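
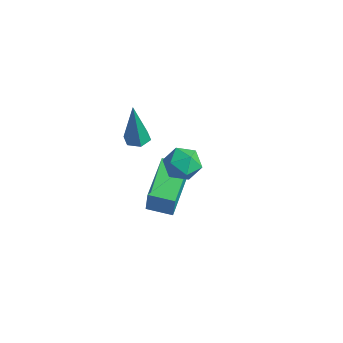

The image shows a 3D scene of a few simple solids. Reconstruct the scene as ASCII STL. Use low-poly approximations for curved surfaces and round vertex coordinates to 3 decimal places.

solid 
facet normal -0.631 0.584 0.511
outer loop
vertex 0.509 -3.622 2.261
vertex 0.776 -3.949 2.964
vertex 1.142 -3.283 2.655
endloop
endfacet
facet normal -0.423 0.901 -0.095
outer loop
vertex 0.509 -3.622 2.261
vertex 1.142 -3.283 2.655
vertex 1.161 -3.36 1.839
endloop
endfacet
facet normal -0.605 0.476 -0.638
outer loop
vertex 0.509 -3.622 2.261
vertex 1.161 -3.36 1.839
vertex 0.806 -4.073 1.643
endloop
endfacet
facet normal -0.924 -0.102 -0.370
outer loop
vertex 0.509 -3.622 2.261
vertex 0.806 -4.073 1.643
vertex 0.568 -4.437 2.338
endloop
endfacet
facet normal -0.940 -0.036 0.340
outer loop
vertex 0.509 -3.622 2.261
vertex 0.568 -4.437 2.338
vertex 0.776 -3.949 2.964
endloop
endfacet
facet normal 0.287 0.954 -0.083
outer loop
vertex 1.161 -3.36 1.839
vertex 1.142 -3.283 2.655
vertex 1.832 -3.523 2.282
endloop
endfacet
facet normal -0.048 0.442 0.896
outer loop
vertex 1.142 -3.283 2.655
vertex 0.776 -3.949 2.964
vertex 1.594 -3.887 2.977
endloop
endfacet
facet normal -0.546 -0.563 0.620
outer loop
vertex 0.776 -3.949 2.964
vertex 0.568 -4.437 2.338
vertex 1.239 -4.6 2.781
endloop
endfacet
facet normal -0.519 -0.671 -0.529
outer loop
vertex 0.568 -4.437 2.338
vertex 0.806 -4.073 1.643
vertex 1.258 -4.677 1.965
endloop
endfacet
facet normal -0.005 0.267 -0.964
outer loop
vertex 0.806 -4.073 1.643
vertex 1.161 -3.36 1.839
vertex 1.624 -4.011 1.656
endloop
endfacet
facet normal 0.924 0.102 0.370
outer loop
vertex 1.891 -4.338 2.359
vertex 1.832 -3.523 2.282
vertex 1.594 -3.887 2.977
endloop
endfacet
facet normal 0.605 -0.476 0.638
outer loop
vertex 1.891 -4.338 2.359
vertex 1.594 -3.887 2.977
vertex 1.239 -4.6 2.781
endloop
endfacet
facet normal 0.423 -0.901 0.095
outer loop
vertex 1.891 -4.338 2.359
vertex 1.239 -4.6 2.781
vertex 1.258 -4.677 1.965
endloop
endfacet
facet normal 0.631 -0.584 -0.511
outer loop
vertex 1.891 -4.338 2.359
vertex 1.258 -4.677 1.965
vertex 1.624 -4.011 1.656
endloop
endfacet
facet normal 0.940 0.036 -0.340
outer loop
vertex 1.891 -4.338 2.359
vertex 1.624 -4.011 1.656
vertex 1.832 -3.523 2.282
endloop
endfacet
facet normal 0.519 0.671 0.529
outer loop
vertex 1.594 -3.887 2.977
vertex 1.832 -3.523 2.282
vertex 1.142 -3.283 2.655
endloop
endfacet
facet normal 0.005 -0.267 0.964
outer loop
vertex 1.239 -4.6 2.781
vertex 1.594 -3.887 2.977
vertex 0.776 -3.949 2.964
endloop
endfacet
facet normal -0.287 -0.954 0.083
outer loop
vertex 1.258 -4.677 1.965
vertex 1.239 -4.6 2.781
vertex 0.568 -4.437 2.338
endloop
endfacet
facet normal 0.048 -0.442 -0.896
outer loop
vertex 1.624 -4.011 1.656
vertex 1.258 -4.677 1.965
vertex 0.806 -4.073 1.643
endloop
endfacet
facet normal 0.546 0.563 -0.620
outer loop
vertex 1.832 -3.523 2.282
vertex 1.624 -4.011 1.656
vertex 1.161 -3.36 1.839
endloop
endfacet
facet normal -0.793 -0.596 0.127
outer loop
vertex -1.074 -3.908 -1.583
vertex -2.273 -2.218 -1.133
vertex -1.37 -3.782 -2.843
endloop
endfacet
facet normal 0.566 -0.797 -0.213
outer loop
vertex -0.467 -3.102 -2.987
vertex -1.074 -3.908 -1.583
vertex -1.37 -3.782 -2.843
endloop
endfacet
facet normal -0.793 -0.596 0.127
outer loop
vertex -1.37 -3.782 -2.843
vertex -2.273 -2.218 -1.133
vertex -2.569 -2.092 -2.392
endloop
endfacet
facet normal -0.228 0.097 -0.969
outer loop
vertex -2.569 -2.092 -2.392
vertex -0.467 -3.102 -2.987
vertex -1.37 -3.782 -2.843
endloop
endfacet
facet normal 0.227 -0.097 0.969
outer loop
vertex -1.074 -3.908 -1.583
vertex -1.37 -1.538 -1.277
vertex -2.273 -2.218 -1.133
endloop
endfacet
facet normal 0.566 -0.797 -0.213
outer loop
vertex -0.171 -3.228 -1.728
vertex -1.074 -3.908 -1.583
vertex -0.467 -3.102 -2.987
endloop
endfacet
facet normal 0.228 -0.097 0.969
outer loop
vertex -0.171 -3.228 -1.728
vertex -1.37 -1.538 -1.277
vertex -1.074 -3.908 -1.583
endloop
endfacet
facet normal -0.566 0.797 0.213
outer loop
vertex -2.273 -2.218 -1.133
vertex -1.37 -1.538 -1.277
vertex -2.569 -2.092 -2.392
endloop
endfacet
facet normal -0.228 0.096 -0.969
outer loop
vertex -1.666 -1.412 -2.537
vertex -0.467 -3.102 -2.987
vertex -2.569 -2.092 -2.392
endloop
endfacet
facet normal -0.566 0.797 0.213
outer loop
vertex -2.569 -2.092 -2.392
vertex -1.37 -1.538 -1.277
vertex -1.666 -1.412 -2.537
endloop
endfacet
facet normal 0.793 0.596 -0.127
outer loop
vertex -1.666 -1.412 -2.537
vertex -0.171 -3.228 -1.728
vertex -0.467 -3.102 -2.987
endloop
endfacet
facet normal 0.793 0.596 -0.127
outer loop
vertex -1.37 -1.538 -1.277
vertex -0.171 -3.228 -1.728
vertex -1.666 -1.412 -2.537
endloop
endfacet
facet normal 0.001 0.092 -0.996
outer loop
vertex -1.371 -3.471 1.545
vertex -1.819 -3.804 1.514
vertex -1.885 -3.25 1.565
endloop
endfacet
facet normal 0.386 0.870 0.306
outer loop
vertex -1.371 -3.471 1.545
vertex -1.885 -3.25 1.565
vertex -1.821 -3.996 3.606
endloop
endfacet
facet normal 0.001 0.092 -0.996
outer loop
vertex -1.885 -3.25 1.565
vertex -1.819 -3.804 1.514
vertex -2.334 -3.584 1.534
endloop
endfacet
facet normal -0.583 0.757 0.295
outer loop
vertex -1.885 -3.25 1.565
vertex -2.334 -3.584 1.534
vertex -1.821 -3.996 3.606
endloop
endfacet
facet normal -0.000 0.090 -0.996
outer loop
vertex -2.334 -3.584 1.534
vertex -1.819 -3.804 1.514
vertex -2.268 -4.138 1.484
endloop
endfacet
facet normal -0.968 -0.135 0.213
outer loop
vertex -2.334 -3.584 1.534
vertex -2.268 -4.138 1.484
vertex -1.821 -3.996 3.606
endloop
endfacet
facet normal -0.000 0.090 -0.996
outer loop
vertex -2.268 -4.138 1.484
vertex -1.819 -3.804 1.514
vertex -1.754 -4.358 1.464
endloop
endfacet
facet normal -0.385 -0.912 0.142
outer loop
vertex -2.268 -4.138 1.484
vertex -1.754 -4.358 1.464
vertex -1.821 -3.996 3.606
endloop
endfacet
facet normal -0.000 0.090 -0.996
outer loop
vertex -1.754 -4.358 1.464
vertex -1.819 -3.804 1.514
vertex -1.305 -4.025 1.494
endloop
endfacet
facet normal 0.582 -0.799 0.153
outer loop
vertex -1.754 -4.358 1.464
vertex -1.305 -4.025 1.494
vertex -1.821 -3.996 3.606
endloop
endfacet
facet normal 0.001 0.092 -0.996
outer loop
vertex -1.305 -4.025 1.494
vertex -1.819 -3.804 1.514
vertex -1.371 -3.471 1.545
endloop
endfacet
facet normal 0.967 0.094 0.235
outer loop
vertex -1.305 -4.025 1.494
vertex -1.371 -3.471 1.545
vertex -1.821 -3.996 3.606
endloop
endfacet

endsolid


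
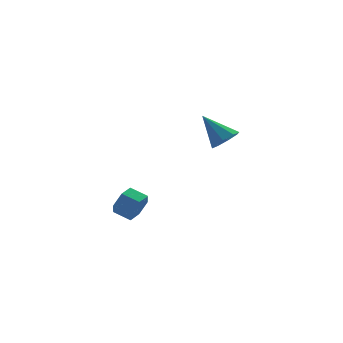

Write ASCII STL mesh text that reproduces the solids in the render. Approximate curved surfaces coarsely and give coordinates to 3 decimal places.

solid 
facet normal 0.567 -0.749 -0.343
outer loop
vertex -2.213 -3.236 -0.266
vertex -2.728 -3.272 -1.039
vertex -1.98 -2.721 -1.004
endloop
endfacet
facet normal 0.784 0.364 0.502
outer loop
vertex -2.213 -3.236 -0.266
vertex -1.98 -2.721 -1.004
vertex -2.837 -2.413 0.112
endloop
endfacet
facet normal 0.785 0.364 0.502
outer loop
vertex -2.837 -2.413 0.112
vertex -1.98 -2.721 -1.004
vertex -2.604 -1.897 -0.626
endloop
endfacet
facet normal -0.567 0.748 0.344
outer loop
vertex -2.837 -2.413 0.112
vertex -2.604 -1.897 -0.626
vertex -3.352 -2.448 -0.661
endloop
endfacet
facet normal 0.567 -0.748 -0.344
outer loop
vertex -1.98 -2.721 -1.004
vertex -2.728 -3.272 -1.039
vertex -2.495 -2.756 -1.777
endloop
endfacet
facet normal 0.610 0.662 -0.436
outer loop
vertex -1.98 -2.721 -1.004
vertex -2.495 -2.756 -1.777
vertex -2.604 -1.897 -0.626
endloop
endfacet
facet normal 0.609 0.662 -0.437
outer loop
vertex -2.604 -1.897 -0.626
vertex -2.495 -2.756 -1.777
vertex -3.119 -1.933 -1.399
endloop
endfacet
facet normal -0.567 0.749 0.343
outer loop
vertex -2.604 -1.897 -0.626
vertex -3.119 -1.933 -1.399
vertex -3.352 -2.448 -0.661
endloop
endfacet
facet normal 0.567 -0.748 -0.344
outer loop
vertex -2.495 -2.756 -1.777
vertex -2.728 -3.272 -1.039
vertex -3.243 -3.307 -1.812
endloop
endfacet
facet normal -0.176 0.298 -0.938
outer loop
vertex -2.495 -2.756 -1.777
vertex -3.243 -3.307 -1.812
vertex -3.119 -1.933 -1.399
endloop
endfacet
facet normal -0.176 0.298 -0.938
outer loop
vertex -3.119 -1.933 -1.399
vertex -3.243 -3.307 -1.812
vertex -3.867 -2.484 -1.434
endloop
endfacet
facet normal -0.567 0.749 0.343
outer loop
vertex -3.119 -1.933 -1.399
vertex -3.867 -2.484 -1.434
vertex -3.352 -2.448 -0.661
endloop
endfacet
facet normal 0.567 -0.748 -0.344
outer loop
vertex -3.243 -3.307 -1.812
vertex -2.728 -3.272 -1.039
vertex -3.476 -3.823 -1.074
endloop
endfacet
facet normal -0.784 -0.364 -0.502
outer loop
vertex -3.243 -3.307 -1.812
vertex -3.476 -3.823 -1.074
vertex -3.867 -2.484 -1.434
endloop
endfacet
facet normal -0.785 -0.364 -0.502
outer loop
vertex -3.867 -2.484 -1.434
vertex -3.476 -3.823 -1.074
vertex -4.1 -2.999 -0.696
endloop
endfacet
facet normal -0.567 0.749 0.343
outer loop
vertex -3.867 -2.484 -1.434
vertex -4.1 -2.999 -0.696
vertex -3.352 -2.448 -0.661
endloop
endfacet
facet normal 0.567 -0.749 -0.343
outer loop
vertex -3.476 -3.823 -1.074
vertex -2.728 -3.272 -1.039
vertex -2.961 -3.787 -0.301
endloop
endfacet
facet normal -0.609 -0.662 0.437
outer loop
vertex -3.476 -3.823 -1.074
vertex -2.961 -3.787 -0.301
vertex -4.1 -2.999 -0.696
endloop
endfacet
facet normal -0.609 -0.662 0.436
outer loop
vertex -4.1 -2.999 -0.696
vertex -2.961 -3.787 -0.301
vertex -3.585 -2.964 0.077
endloop
endfacet
facet normal -0.567 0.748 0.344
outer loop
vertex -4.1 -2.999 -0.696
vertex -3.585 -2.964 0.077
vertex -3.352 -2.448 -0.661
endloop
endfacet
facet normal 0.567 -0.749 -0.343
outer loop
vertex -2.961 -3.787 -0.301
vertex -2.728 -3.272 -1.039
vertex -2.213 -3.236 -0.266
endloop
endfacet
facet normal 0.176 -0.298 0.938
outer loop
vertex -2.961 -3.787 -0.301
vertex -2.213 -3.236 -0.266
vertex -3.585 -2.964 0.077
endloop
endfacet
facet normal 0.176 -0.298 0.938
outer loop
vertex -3.585 -2.964 0.077
vertex -2.213 -3.236 -0.266
vertex -2.837 -2.413 0.112
endloop
endfacet
facet normal -0.567 0.748 0.344
outer loop
vertex -3.585 -2.964 0.077
vertex -2.837 -2.413 0.112
vertex -3.352 -2.448 -0.661
endloop
endfacet
facet normal 0.345 -0.641 -0.686
outer loop
vertex 4.935 0.315 1.378
vertex 4.054 -0.012 1.24
vertex 4.58 0.68 0.858
endloop
endfacet
facet normal 0.612 0.780 0.129
outer loop
vertex 4.935 0.315 1.378
vertex 4.58 0.68 0.858
vertex 3.306 1.372 2.72
endloop
endfacet
facet normal 0.346 -0.641 -0.685
outer loop
vertex 4.58 0.68 0.858
vertex 4.054 -0.012 1.24
vertex 3.918 0.639 0.562
endloop
endfacet
facet normal 0.076 0.950 -0.301
outer loop
vertex 4.58 0.68 0.858
vertex 3.918 0.639 0.562
vertex 3.306 1.372 2.72
endloop
endfacet
facet normal 0.346 -0.641 -0.685
outer loop
vertex 3.918 0.639 0.562
vertex 4.054 -0.012 1.24
vertex 3.335 0.216 0.663
endloop
endfacet
facet normal -0.582 0.705 -0.405
outer loop
vertex 3.918 0.639 0.562
vertex 3.335 0.216 0.663
vertex 3.306 1.372 2.72
endloop
endfacet
facet normal 0.346 -0.641 -0.685
outer loop
vertex 3.335 0.216 0.663
vertex 4.054 -0.012 1.24
vertex 3.173 -0.34 1.102
endloop
endfacet
facet normal -0.975 0.189 -0.120
outer loop
vertex 3.335 0.216 0.663
vertex 3.173 -0.34 1.102
vertex 3.306 1.372 2.72
endloop
endfacet
facet normal 0.346 -0.641 -0.685
outer loop
vertex 3.173 -0.34 1.102
vertex 4.054 -0.012 1.24
vertex 3.527 -0.705 1.622
endloop
endfacet
facet normal -0.873 -0.297 0.386
outer loop
vertex 3.173 -0.34 1.102
vertex 3.527 -0.705 1.622
vertex 3.306 1.372 2.72
endloop
endfacet
facet normal 0.346 -0.641 -0.685
outer loop
vertex 3.527 -0.705 1.622
vertex 4.054 -0.012 1.24
vertex 4.189 -0.664 1.918
endloop
endfacet
facet normal -0.336 -0.468 0.817
outer loop
vertex 3.527 -0.705 1.622
vertex 4.189 -0.664 1.918
vertex 3.306 1.372 2.72
endloop
endfacet
facet normal 0.346 -0.641 -0.685
outer loop
vertex 4.189 -0.664 1.918
vertex 4.054 -0.012 1.24
vertex 4.773 -0.241 1.817
endloop
endfacet
facet normal 0.321 -0.223 0.920
outer loop
vertex 4.189 -0.664 1.918
vertex 4.773 -0.241 1.817
vertex 3.306 1.372 2.72
endloop
endfacet
facet normal 0.345 -0.641 -0.685
outer loop
vertex 4.773 -0.241 1.817
vertex 4.054 -0.012 1.24
vertex 4.935 0.315 1.378
endloop
endfacet
facet normal 0.714 0.294 0.635
outer loop
vertex 4.773 -0.241 1.817
vertex 4.935 0.315 1.378
vertex 3.306 1.372 2.72
endloop
endfacet

endsolid


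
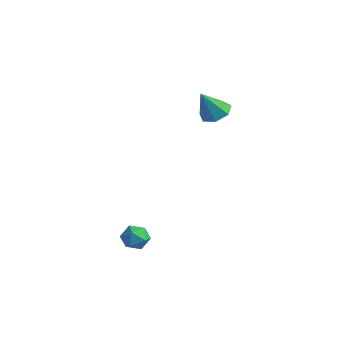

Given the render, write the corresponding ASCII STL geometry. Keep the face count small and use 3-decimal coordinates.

solid 
facet normal 0.128 0.487 -0.864
outer loop
vertex -3.179 3.015 2.264
vertex -3.621 2.474 1.894
vertex -3.851 3.147 2.239
endloop
endfacet
facet normal 0.082 0.570 0.818
outer loop
vertex -3.179 3.015 2.264
vertex -3.851 3.147 2.239
vertex -3.819 1.726 3.226
endloop
endfacet
facet normal 0.129 0.487 -0.864
outer loop
vertex -3.851 3.147 2.239
vertex -3.621 2.474 1.894
vertex -4.35 2.773 1.954
endloop
endfacet
facet normal -0.666 0.416 0.620
outer loop
vertex -3.851 3.147 2.239
vertex -4.35 2.773 1.954
vertex -3.819 1.726 3.226
endloop
endfacet
facet normal 0.128 0.486 -0.865
outer loop
vertex -4.35 2.773 1.954
vertex -3.621 2.474 1.894
vertex -4.3 2.174 1.625
endloop
endfacet
facet normal -0.952 -0.205 0.229
outer loop
vertex -4.35 2.773 1.954
vertex -4.3 2.174 1.625
vertex -3.819 1.726 3.226
endloop
endfacet
facet normal 0.128 0.486 -0.864
outer loop
vertex -4.3 2.174 1.625
vertex -3.621 2.474 1.894
vertex -3.739 1.801 1.498
endloop
endfacet
facet normal -0.562 -0.825 -0.062
outer loop
vertex -4.3 2.174 1.625
vertex -3.739 1.801 1.498
vertex -3.819 1.726 3.226
endloop
endfacet
facet normal 0.129 0.486 -0.864
outer loop
vertex -3.739 1.801 1.498
vertex -3.621 2.474 1.894
vertex -3.089 1.935 1.67
endloop
endfacet
facet normal 0.210 -0.977 -0.033
outer loop
vertex -3.739 1.801 1.498
vertex -3.089 1.935 1.67
vertex -3.819 1.726 3.226
endloop
endfacet
facet normal 0.129 0.486 -0.864
outer loop
vertex -3.089 1.935 1.67
vertex -3.621 2.474 1.894
vertex -2.84 2.475 2.011
endloop
endfacet
facet normal 0.784 -0.547 0.294
outer loop
vertex -3.089 1.935 1.67
vertex -2.84 2.475 2.011
vertex -3.819 1.726 3.226
endloop
endfacet
facet normal 0.129 0.486 -0.864
outer loop
vertex -2.84 2.475 2.011
vertex -3.621 2.474 1.894
vertex -3.179 3.015 2.264
endloop
endfacet
facet normal 0.727 0.141 0.672
outer loop
vertex -2.84 2.475 2.011
vertex -3.179 3.015 2.264
vertex -3.819 1.726 3.226
endloop
endfacet
facet normal -0.010 0.011 1.000
outer loop
vertex -2.755 -2.739 -2.971
vertex -3.406 -3.035 -2.974
vertex -2.824 -3.45 -2.964
endloop
endfacet
facet normal 0.657 -0.056 0.752
outer loop
vertex -2.755 -2.739 -2.971
vertex -2.824 -3.45 -2.964
vertex -2.326 -3.143 -3.376
endloop
endfacet
facet normal 0.794 0.507 0.335
outer loop
vertex -2.755 -2.739 -2.971
vertex -2.326 -3.143 -3.376
vertex -2.601 -2.538 -3.64
endloop
endfacet
facet normal 0.214 0.921 0.326
outer loop
vertex -2.755 -2.739 -2.971
vertex -2.601 -2.538 -3.64
vertex -3.268 -2.471 -3.391
endloop
endfacet
facet normal -0.283 0.614 0.737
outer loop
vertex -2.755 -2.739 -2.971
vertex -3.268 -2.471 -3.391
vertex -3.406 -3.035 -2.974
endloop
endfacet
facet normal 0.683 -0.643 0.346
outer loop
vertex -2.326 -3.143 -3.376
vertex -2.824 -3.45 -2.964
vertex -2.712 -3.689 -3.629
endloop
endfacet
facet normal -0.394 -0.535 0.747
outer loop
vertex -2.824 -3.45 -2.964
vertex -3.406 -3.035 -2.974
vertex -3.379 -3.622 -3.38
endloop
endfacet
facet normal -0.837 0.443 0.322
outer loop
vertex -3.406 -3.035 -2.974
vertex -3.268 -2.471 -3.391
vertex -3.654 -3.017 -3.644
endloop
endfacet
facet normal -0.034 0.939 -0.343
outer loop
vertex -3.268 -2.471 -3.391
vertex -2.601 -2.538 -3.64
vertex -3.156 -2.71 -4.056
endloop
endfacet
facet normal 0.906 0.269 -0.328
outer loop
vertex -2.601 -2.538 -3.64
vertex -2.326 -3.143 -3.376
vertex -2.574 -3.125 -4.046
endloop
endfacet
facet normal -0.214 -0.921 -0.326
outer loop
vertex -3.225 -3.421 -4.049
vertex -2.712 -3.689 -3.629
vertex -3.379 -3.622 -3.38
endloop
endfacet
facet normal -0.794 -0.507 -0.335
outer loop
vertex -3.225 -3.421 -4.049
vertex -3.379 -3.622 -3.38
vertex -3.654 -3.017 -3.644
endloop
endfacet
facet normal -0.657 0.056 -0.752
outer loop
vertex -3.225 -3.421 -4.049
vertex -3.654 -3.017 -3.644
vertex -3.156 -2.71 -4.056
endloop
endfacet
facet normal 0.010 -0.011 -1.000
outer loop
vertex -3.225 -3.421 -4.049
vertex -3.156 -2.71 -4.056
vertex -2.574 -3.125 -4.046
endloop
endfacet
facet normal 0.283 -0.614 -0.737
outer loop
vertex -3.225 -3.421 -4.049
vertex -2.574 -3.125 -4.046
vertex -2.712 -3.689 -3.629
endloop
endfacet
facet normal 0.034 -0.939 0.343
outer loop
vertex -3.379 -3.622 -3.38
vertex -2.712 -3.689 -3.629
vertex -2.824 -3.45 -2.964
endloop
endfacet
facet normal -0.906 -0.269 0.328
outer loop
vertex -3.654 -3.017 -3.644
vertex -3.379 -3.622 -3.38
vertex -3.406 -3.035 -2.974
endloop
endfacet
facet normal -0.683 0.643 -0.346
outer loop
vertex -3.156 -2.71 -4.056
vertex -3.654 -3.017 -3.644
vertex -3.268 -2.471 -3.391
endloop
endfacet
facet normal 0.394 0.535 -0.747
outer loop
vertex -2.574 -3.125 -4.046
vertex -3.156 -2.71 -4.056
vertex -2.601 -2.538 -3.64
endloop
endfacet
facet normal 0.837 -0.443 -0.322
outer loop
vertex -2.712 -3.689 -3.629
vertex -2.574 -3.125 -4.046
vertex -2.326 -3.143 -3.376
endloop
endfacet

endsolid


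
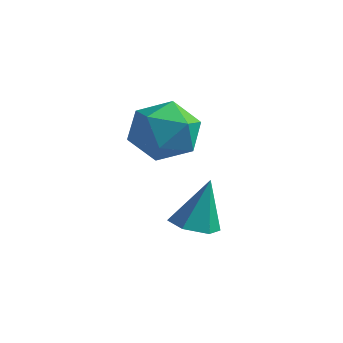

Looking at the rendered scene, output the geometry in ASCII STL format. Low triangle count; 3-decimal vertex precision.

solid 
facet normal 0.014 0.989 -0.150
outer loop
vertex -2.497 1.611 1.231
vertex -3.067 1.772 2.237
vertex -1.9 1.753 2.224
endloop
endfacet
facet normal 0.583 0.678 -0.448
outer loop
vertex -2.497 1.611 1.231
vertex -1.9 1.753 2.224
vertex -1.56 0.949 1.45
endloop
endfacet
facet normal 0.351 0.193 -0.916
outer loop
vertex -2.497 1.611 1.231
vertex -1.56 0.949 1.45
vertex -2.517 0.471 0.983
endloop
endfacet
facet normal -0.364 0.204 -0.909
outer loop
vertex -2.497 1.611 1.231
vertex -2.517 0.471 0.983
vertex -3.448 0.979 1.47
endloop
endfacet
facet normal -0.572 0.696 -0.435
outer loop
vertex -2.497 1.611 1.231
vertex -3.448 0.979 1.47
vertex -3.067 1.772 2.237
endloop
endfacet
facet normal 0.940 0.334 0.066
outer loop
vertex -1.56 0.949 1.45
vertex -1.9 1.753 2.224
vertex -1.552 0.701 2.59
endloop
endfacet
facet normal 0.020 0.837 0.547
outer loop
vertex -1.9 1.753 2.224
vertex -3.067 1.772 2.237
vertex -2.483 1.209 3.077
endloop
endfacet
facet normal -0.928 0.363 0.085
outer loop
vertex -3.067 1.772 2.237
vertex -3.448 0.979 1.47
vertex -3.44 0.731 2.61
endloop
endfacet
facet normal -0.592 -0.432 -0.680
outer loop
vertex -3.448 0.979 1.47
vertex -2.517 0.471 0.983
vertex -3.1 -0.073 1.836
endloop
endfacet
facet normal 0.563 -0.450 -0.693
outer loop
vertex -2.517 0.471 0.983
vertex -1.56 0.949 1.45
vertex -1.933 -0.092 1.823
endloop
endfacet
facet normal 0.364 -0.204 0.909
outer loop
vertex -2.503 0.069 2.829
vertex -1.552 0.701 2.59
vertex -2.483 1.209 3.077
endloop
endfacet
facet normal -0.351 -0.193 0.916
outer loop
vertex -2.503 0.069 2.829
vertex -2.483 1.209 3.077
vertex -3.44 0.731 2.61
endloop
endfacet
facet normal -0.583 -0.678 0.448
outer loop
vertex -2.503 0.069 2.829
vertex -3.44 0.731 2.61
vertex -3.1 -0.073 1.836
endloop
endfacet
facet normal -0.014 -0.989 0.150
outer loop
vertex -2.503 0.069 2.829
vertex -3.1 -0.073 1.836
vertex -1.933 -0.092 1.823
endloop
endfacet
facet normal 0.572 -0.696 0.435
outer loop
vertex -2.503 0.069 2.829
vertex -1.933 -0.092 1.823
vertex -1.552 0.701 2.59
endloop
endfacet
facet normal 0.592 0.432 0.680
outer loop
vertex -2.483 1.209 3.077
vertex -1.552 0.701 2.59
vertex -1.9 1.753 2.224
endloop
endfacet
facet normal -0.563 0.450 0.693
outer loop
vertex -3.44 0.731 2.61
vertex -2.483 1.209 3.077
vertex -3.067 1.772 2.237
endloop
endfacet
facet normal -0.940 -0.334 -0.066
outer loop
vertex -3.1 -0.073 1.836
vertex -3.44 0.731 2.61
vertex -3.448 0.979 1.47
endloop
endfacet
facet normal -0.020 -0.837 -0.547
outer loop
vertex -1.933 -0.092 1.823
vertex -3.1 -0.073 1.836
vertex -2.517 0.471 0.983
endloop
endfacet
facet normal 0.928 -0.363 -0.085
outer loop
vertex -1.552 0.701 2.59
vertex -1.933 -0.092 1.823
vertex -1.56 0.949 1.45
endloop
endfacet
facet normal -0.113 -0.287 -0.951
outer loop
vertex -0.871 1.324 -1.64
vertex -1.449 0.846 -1.427
vertex -1.606 1.583 -1.631
endloop
endfacet
facet normal 0.332 0.942 0.052
outer loop
vertex -0.871 1.324 -1.64
vertex -1.606 1.583 -1.631
vertex -1.251 1.354 0.247
endloop
endfacet
facet normal -0.113 -0.287 -0.951
outer loop
vertex -1.606 1.583 -1.631
vertex -1.449 0.846 -1.427
vertex -2.185 1.105 -1.418
endloop
endfacet
facet normal -0.577 0.790 0.205
outer loop
vertex -1.606 1.583 -1.631
vertex -2.185 1.105 -1.418
vertex -1.251 1.354 0.247
endloop
endfacet
facet normal -0.113 -0.288 -0.951
outer loop
vertex -2.185 1.105 -1.418
vertex -1.449 0.846 -1.427
vertex -2.028 0.369 -1.214
endloop
endfacet
facet normal -0.868 -0.048 0.494
outer loop
vertex -2.185 1.105 -1.418
vertex -2.028 0.369 -1.214
vertex -1.251 1.354 0.247
endloop
endfacet
facet normal -0.112 -0.289 -0.951
outer loop
vertex -2.028 0.369 -1.214
vertex -1.449 0.846 -1.427
vertex -1.292 0.11 -1.222
endloop
endfacet
facet normal -0.252 -0.735 0.630
outer loop
vertex -2.028 0.369 -1.214
vertex -1.292 0.11 -1.222
vertex -1.251 1.354 0.247
endloop
endfacet
facet normal -0.113 -0.289 -0.951
outer loop
vertex -1.292 0.11 -1.222
vertex -1.449 0.846 -1.427
vertex -0.713 0.588 -1.436
endloop
endfacet
facet normal 0.658 -0.584 0.476
outer loop
vertex -1.292 0.11 -1.222
vertex -0.713 0.588 -1.436
vertex -1.251 1.354 0.247
endloop
endfacet
facet normal -0.113 -0.288 -0.951
outer loop
vertex -0.713 0.588 -1.436
vertex -1.449 0.846 -1.427
vertex -0.871 1.324 -1.64
endloop
endfacet
facet normal 0.949 0.255 0.187
outer loop
vertex -0.713 0.588 -1.436
vertex -0.871 1.324 -1.64
vertex -1.251 1.354 0.247
endloop
endfacet

endsolid


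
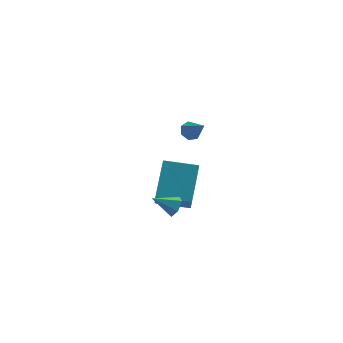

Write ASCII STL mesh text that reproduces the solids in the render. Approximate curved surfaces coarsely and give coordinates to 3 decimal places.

solid 
facet normal -0.298 0.669 -0.682
outer loop
vertex 3.086 0.28 2.85
vertex 2.716 -0.059 2.679
vertex 2.677 0.31 3.058
endloop
endfacet
facet normal 0.425 0.481 0.766
outer loop
vertex 3.086 0.28 2.85
vertex 2.677 0.31 3.058
vertex 3.124 -0.981 3.621
endloop
endfacet
facet normal -0.295 0.669 -0.682
outer loop
vertex 2.677 0.31 3.058
vertex 2.716 -0.059 2.679
vertex 2.297 0.063 2.98
endloop
endfacet
facet normal -0.357 0.267 0.895
outer loop
vertex 2.677 0.31 3.058
vertex 2.297 0.063 2.98
vertex 3.124 -0.981 3.621
endloop
endfacet
facet normal -0.296 0.669 -0.682
outer loop
vertex 2.297 0.063 2.98
vertex 2.716 -0.059 2.679
vertex 2.232 -0.276 2.676
endloop
endfacet
facet normal -0.796 -0.312 0.518
outer loop
vertex 2.297 0.063 2.98
vertex 2.232 -0.276 2.676
vertex 3.124 -0.981 3.621
endloop
endfacet
facet normal -0.296 0.669 -0.682
outer loop
vertex 2.232 -0.276 2.676
vertex 2.716 -0.059 2.679
vertex 2.532 -0.451 2.374
endloop
endfacet
facet normal -0.563 -0.823 -0.082
outer loop
vertex 2.232 -0.276 2.676
vertex 2.532 -0.451 2.374
vertex 3.124 -0.981 3.621
endloop
endfacet
facet normal -0.295 0.669 -0.682
outer loop
vertex 2.532 -0.451 2.374
vertex 2.716 -0.059 2.679
vertex 2.97 -0.331 2.302
endloop
endfacet
facet normal 0.166 -0.877 -0.451
outer loop
vertex 2.532 -0.451 2.374
vertex 2.97 -0.331 2.302
vertex 3.124 -0.981 3.621
endloop
endfacet
facet normal -0.296 0.669 -0.682
outer loop
vertex 2.97 -0.331 2.302
vertex 2.716 -0.059 2.679
vertex 3.216 -0.006 2.514
endloop
endfacet
facet normal 0.844 -0.435 -0.313
outer loop
vertex 2.97 -0.331 2.302
vertex 3.216 -0.006 2.514
vertex 3.124 -0.981 3.621
endloop
endfacet
facet normal -0.296 0.668 -0.683
outer loop
vertex 3.216 -0.006 2.514
vertex 2.716 -0.059 2.679
vertex 3.086 0.28 2.85
endloop
endfacet
facet normal 0.959 0.168 0.228
outer loop
vertex 3.216 -0.006 2.514
vertex 3.086 0.28 2.85
vertex 3.124 -0.981 3.621
endloop
endfacet
facet normal 0.849 -0.151 -0.506
outer loop
vertex 1.898 -2.046 -0.519
vertex 1.638 -1.872 -1.008
vertex 1.908 -1.486 -0.67
endloop
endfacet
facet normal 0.164 0.254 0.953
outer loop
vertex 1.898 -2.046 -0.519
vertex 1.908 -1.486 -0.67
vertex 0.602 -1.688 -0.392
endloop
endfacet
facet normal 0.849 -0.151 -0.506
outer loop
vertex 1.908 -1.486 -0.67
vertex 1.638 -1.872 -1.008
vertex 1.648 -1.312 -1.158
endloop
endfacet
facet normal -0.066 0.928 0.366
outer loop
vertex 1.908 -1.486 -0.67
vertex 1.648 -1.312 -1.158
vertex 0.602 -1.688 -0.392
endloop
endfacet
facet normal 0.851 -0.150 -0.504
outer loop
vertex 1.648 -1.312 -1.158
vertex 1.638 -1.872 -1.008
vertex 1.379 -1.698 -1.497
endloop
endfacet
facet normal -0.553 0.733 -0.396
outer loop
vertex 1.648 -1.312 -1.158
vertex 1.379 -1.698 -1.497
vertex 0.602 -1.688 -0.392
endloop
endfacet
facet normal 0.850 -0.151 -0.504
outer loop
vertex 1.379 -1.698 -1.497
vertex 1.638 -1.872 -1.008
vertex 1.369 -2.258 -1.346
endloop
endfacet
facet normal -0.811 -0.139 -0.569
outer loop
vertex 1.379 -1.698 -1.497
vertex 1.369 -2.258 -1.346
vertex 0.602 -1.688 -0.392
endloop
endfacet
facet normal 0.850 -0.150 -0.505
outer loop
vertex 1.369 -2.258 -1.346
vertex 1.638 -1.872 -1.008
vertex 1.628 -2.432 -0.858
endloop
endfacet
facet normal -0.581 -0.813 0.019
outer loop
vertex 1.369 -2.258 -1.346
vertex 1.628 -2.432 -0.858
vertex 0.602 -1.688 -0.392
endloop
endfacet
facet normal 0.850 -0.151 -0.505
outer loop
vertex 1.628 -2.432 -0.858
vertex 1.638 -1.872 -1.008
vertex 1.898 -2.046 -0.519
endloop
endfacet
facet normal -0.095 -0.619 0.780
outer loop
vertex 1.628 -2.432 -0.858
vertex 1.898 -2.046 -0.519
vertex 0.602 -1.688 -0.392
endloop
endfacet
facet normal -0.942 0.310 0.126
outer loop
vertex 1.997 2.607 -1.234
vertex 2.161 3.619 -2.501
vertex 1.308 1.052 -2.564
endloop
endfacet
facet normal -0.101 -0.621 0.778
outer loop
vertex 2.919 0.521 -2.779
vertex 1.997 2.607 -1.234
vertex 1.308 1.052 -2.564
endloop
endfacet
facet normal -0.942 0.310 0.126
outer loop
vertex 1.308 1.052 -2.564
vertex 2.161 3.619 -2.501
vertex 1.471 2.063 -3.832
endloop
endfacet
facet normal -0.320 -0.720 -0.615
outer loop
vertex 1.471 2.063 -3.832
vertex 2.919 0.521 -2.779
vertex 1.308 1.052 -2.564
endloop
endfacet
facet normal 0.320 0.720 0.616
outer loop
vertex 1.997 2.607 -1.234
vertex 3.772 3.088 -2.716
vertex 2.161 3.619 -2.501
endloop
endfacet
facet normal -0.101 -0.621 0.778
outer loop
vertex 3.609 2.077 -1.448
vertex 1.997 2.607 -1.234
vertex 2.919 0.521 -2.779
endloop
endfacet
facet normal 0.319 0.721 0.616
outer loop
vertex 3.609 2.077 -1.448
vertex 3.772 3.088 -2.716
vertex 1.997 2.607 -1.234
endloop
endfacet
facet normal 0.101 0.621 -0.778
outer loop
vertex 2.161 3.619 -2.501
vertex 3.772 3.088 -2.716
vertex 1.471 2.063 -3.832
endloop
endfacet
facet normal -0.319 -0.720 -0.616
outer loop
vertex 3.083 1.533 -4.046
vertex 2.919 0.521 -2.779
vertex 1.471 2.063 -3.832
endloop
endfacet
facet normal 0.101 0.621 -0.778
outer loop
vertex 1.471 2.063 -3.832
vertex 3.772 3.088 -2.716
vertex 3.083 1.533 -4.046
endloop
endfacet
facet normal 0.942 -0.310 -0.126
outer loop
vertex 3.083 1.533 -4.046
vertex 3.609 2.077 -1.448
vertex 2.919 0.521 -2.779
endloop
endfacet
facet normal 0.942 -0.310 -0.126
outer loop
vertex 3.772 3.088 -2.716
vertex 3.609 2.077 -1.448
vertex 3.083 1.533 -4.046
endloop
endfacet

endsolid


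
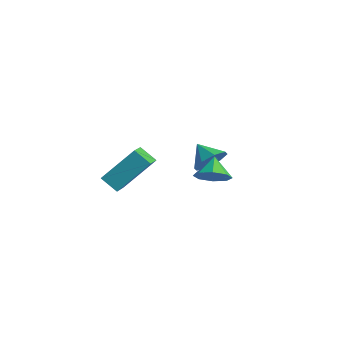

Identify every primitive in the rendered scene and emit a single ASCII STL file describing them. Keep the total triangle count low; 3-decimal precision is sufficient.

solid 
facet normal 0.503 -0.615 -0.607
outer loop
vertex -0.021 1.746 0.029
vertex -0.399 2.15 -0.694
vertex 0.356 2.283 -0.203
endloop
endfacet
facet normal 0.263 0.221 0.939
outer loop
vertex -0.021 1.746 0.029
vertex 0.356 2.283 -0.203
vertex -1.001 2.89 0.034
endloop
endfacet
facet normal 0.503 -0.616 -0.606
outer loop
vertex 0.356 2.283 -0.203
vertex -0.399 2.15 -0.694
vertex 0.292 2.742 -0.723
endloop
endfacet
facet normal 0.416 0.707 0.572
outer loop
vertex 0.356 2.283 -0.203
vertex 0.292 2.742 -0.723
vertex -1.001 2.89 0.034
endloop
endfacet
facet normal 0.502 -0.616 -0.607
outer loop
vertex 0.292 2.742 -0.723
vertex -0.399 2.15 -0.694
vertex -0.177 2.855 -1.226
endloop
endfacet
facet normal 0.157 0.985 0.075
outer loop
vertex 0.292 2.742 -0.723
vertex -0.177 2.855 -1.226
vertex -1.001 2.89 0.034
endloop
endfacet
facet normal 0.503 -0.616 -0.606
outer loop
vertex -0.177 2.855 -1.226
vertex -0.399 2.15 -0.694
vertex -0.776 2.554 -1.417
endloop
endfacet
facet normal -0.365 0.893 -0.263
outer loop
vertex -0.177 2.855 -1.226
vertex -0.776 2.554 -1.417
vertex -1.001 2.89 0.034
endloop
endfacet
facet normal 0.502 -0.617 -0.606
outer loop
vertex -0.776 2.554 -1.417
vertex -0.399 2.15 -0.694
vertex -1.153 2.018 -1.184
endloop
endfacet
facet normal -0.840 0.485 -0.243
outer loop
vertex -0.776 2.554 -1.417
vertex -1.153 2.018 -1.184
vertex -1.001 2.89 0.034
endloop
endfacet
facet normal 0.502 -0.615 -0.607
outer loop
vertex -1.153 2.018 -1.184
vertex -0.399 2.15 -0.694
vertex -1.089 1.558 -0.665
endloop
endfacet
facet normal -0.992 0.001 0.123
outer loop
vertex -1.153 2.018 -1.184
vertex -1.089 1.558 -0.665
vertex -1.001 2.89 0.034
endloop
endfacet
facet normal 0.503 -0.616 -0.606
outer loop
vertex -1.089 1.558 -0.665
vertex -0.399 2.15 -0.694
vertex -0.62 1.446 -0.162
endloop
endfacet
facet normal -0.733 -0.278 0.621
outer loop
vertex -1.089 1.558 -0.665
vertex -0.62 1.446 -0.162
vertex -1.001 2.89 0.034
endloop
endfacet
facet normal 0.502 -0.616 -0.607
outer loop
vertex -0.62 1.446 -0.162
vertex -0.399 2.15 -0.694
vertex -0.021 1.746 0.029
endloop
endfacet
facet normal -0.213 -0.186 0.959
outer loop
vertex -0.62 1.446 -0.162
vertex -0.021 1.746 0.029
vertex -1.001 2.89 0.034
endloop
endfacet
facet normal -0.507 0.713 -0.485
outer loop
vertex -3.09 -1.903 0.194
vertex -2.44 -0.455 1.644
vertex -2.267 -1.704 -0.374
endloop
endfacet
facet normal -0.302 -0.674 -0.674
outer loop
vertex -1.44 -2.865 0.416
vertex -3.09 -1.903 0.194
vertex -2.267 -1.704 -0.374
endloop
endfacet
facet normal -0.508 0.712 -0.484
outer loop
vertex -2.267 -1.704 -0.374
vertex -2.44 -0.455 1.644
vertex -1.617 -0.255 1.075
endloop
endfacet
facet normal 0.807 0.195 -0.557
outer loop
vertex -1.617 -0.255 1.075
vertex -1.44 -2.865 0.416
vertex -2.267 -1.704 -0.374
endloop
endfacet
facet normal -0.807 -0.196 0.557
outer loop
vertex -3.09 -1.903 0.194
vertex -1.613 -1.616 2.434
vertex -2.44 -0.455 1.644
endloop
endfacet
facet normal -0.302 -0.674 -0.674
outer loop
vertex -2.263 -3.065 0.985
vertex -3.09 -1.903 0.194
vertex -1.44 -2.865 0.416
endloop
endfacet
facet normal -0.807 -0.195 0.557
outer loop
vertex -2.263 -3.065 0.985
vertex -1.613 -1.616 2.434
vertex -3.09 -1.903 0.194
endloop
endfacet
facet normal 0.302 0.674 0.674
outer loop
vertex -2.44 -0.455 1.644
vertex -1.613 -1.616 2.434
vertex -1.617 -0.255 1.075
endloop
endfacet
facet normal 0.807 0.195 -0.557
outer loop
vertex -0.79 -1.417 1.866
vertex -1.44 -2.865 0.416
vertex -1.617 -0.255 1.075
endloop
endfacet
facet normal 0.302 0.674 0.674
outer loop
vertex -1.617 -0.255 1.075
vertex -1.613 -1.616 2.434
vertex -0.79 -1.417 1.866
endloop
endfacet
facet normal 0.508 -0.713 0.484
outer loop
vertex -0.79 -1.417 1.866
vertex -2.263 -3.065 0.985
vertex -1.44 -2.865 0.416
endloop
endfacet
facet normal 0.507 -0.712 0.485
outer loop
vertex -1.613 -1.616 2.434
vertex -2.263 -3.065 0.985
vertex -0.79 -1.417 1.866
endloop
endfacet
facet normal 0.850 -0.104 -0.516
outer loop
vertex -1.494 4.13 -0.53
vertex -1.957 3.656 -1.197
vertex -1.754 4.561 -1.045
endloop
endfacet
facet normal -0.177 0.709 0.683
outer loop
vertex -1.494 4.13 -0.53
vertex -1.754 4.561 -1.045
vertex -3.003 3.784 -0.563
endloop
endfacet
facet normal 0.850 -0.104 -0.516
outer loop
vertex -1.754 4.561 -1.045
vertex -1.957 3.656 -1.197
vertex -2.132 4.462 -1.648
endloop
endfacet
facet normal -0.477 0.865 0.157
outer loop
vertex -1.754 4.561 -1.045
vertex -2.132 4.462 -1.648
vertex -3.003 3.784 -0.563
endloop
endfacet
facet normal 0.850 -0.104 -0.516
outer loop
vertex -2.132 4.462 -1.648
vertex -1.957 3.656 -1.197
vertex -2.408 3.891 -1.988
endloop
endfacet
facet normal -0.785 0.550 -0.286
outer loop
vertex -2.132 4.462 -1.648
vertex -2.408 3.891 -1.988
vertex -3.003 3.784 -0.563
endloop
endfacet
facet normal 0.850 -0.105 -0.516
outer loop
vertex -2.408 3.891 -1.988
vertex -1.957 3.656 -1.197
vertex -2.42 3.182 -1.864
endloop
endfacet
facet normal -0.920 -0.052 -0.388
outer loop
vertex -2.408 3.891 -1.988
vertex -2.42 3.182 -1.864
vertex -3.003 3.784 -0.563
endloop
endfacet
facet normal 0.850 -0.104 -0.516
outer loop
vertex -2.42 3.182 -1.864
vertex -1.957 3.656 -1.197
vertex -2.161 2.751 -1.35
endloop
endfacet
facet normal -0.804 -0.588 -0.088
outer loop
vertex -2.42 3.182 -1.864
vertex -2.161 2.751 -1.35
vertex -3.003 3.784 -0.563
endloop
endfacet
facet normal 0.850 -0.104 -0.516
outer loop
vertex -2.161 2.751 -1.35
vertex -1.957 3.656 -1.197
vertex -1.782 2.85 -0.746
endloop
endfacet
facet normal -0.504 -0.744 0.438
outer loop
vertex -2.161 2.751 -1.35
vertex -1.782 2.85 -0.746
vertex -3.003 3.784 -0.563
endloop
endfacet
facet normal 0.850 -0.104 -0.516
outer loop
vertex -1.782 2.85 -0.746
vertex -1.957 3.656 -1.197
vertex -1.506 3.421 -0.407
endloop
endfacet
facet normal -0.196 -0.429 0.882
outer loop
vertex -1.782 2.85 -0.746
vertex -1.506 3.421 -0.407
vertex -3.003 3.784 -0.563
endloop
endfacet
facet normal 0.850 -0.104 -0.516
outer loop
vertex -1.506 3.421 -0.407
vertex -1.957 3.656 -1.197
vertex -1.494 4.13 -0.53
endloop
endfacet
facet normal -0.061 0.172 0.983
outer loop
vertex -1.506 3.421 -0.407
vertex -1.494 4.13 -0.53
vertex -3.003 3.784 -0.563
endloop
endfacet

endsolid


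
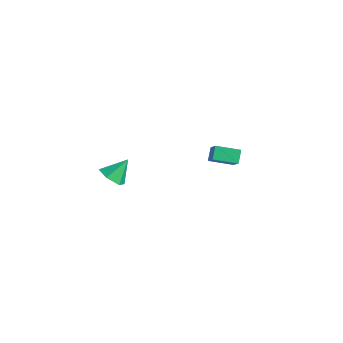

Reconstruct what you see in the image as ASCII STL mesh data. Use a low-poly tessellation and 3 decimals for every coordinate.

solid 
facet normal -0.609 0.339 -0.718
outer loop
vertex 0.939 3.593 -1.741
vertex 1.902 4.69 -2.04
vertex 1.367 3.048 -2.361
endloop
endfacet
facet normal -0.646 -0.736 0.201
outer loop
vertex 2.658 2.33 -0.84
vertex 0.939 3.593 -1.741
vertex 1.367 3.048 -2.361
endloop
endfacet
facet normal -0.609 0.339 -0.718
outer loop
vertex 1.367 3.048 -2.361
vertex 1.902 4.69 -2.04
vertex 2.33 4.145 -2.66
endloop
endfacet
facet normal 0.460 -0.586 -0.667
outer loop
vertex 2.33 4.145 -2.66
vertex 2.658 2.33 -0.84
vertex 1.367 3.048 -2.361
endloop
endfacet
facet normal -0.460 0.586 0.667
outer loop
vertex 0.939 3.593 -1.741
vertex 3.193 3.972 -0.519
vertex 1.902 4.69 -2.04
endloop
endfacet
facet normal -0.646 -0.736 0.201
outer loop
vertex 2.23 2.875 -0.22
vertex 0.939 3.593 -1.741
vertex 2.658 2.33 -0.84
endloop
endfacet
facet normal -0.460 0.586 0.667
outer loop
vertex 2.23 2.875 -0.22
vertex 3.193 3.972 -0.519
vertex 0.939 3.593 -1.741
endloop
endfacet
facet normal 0.646 0.736 -0.201
outer loop
vertex 1.902 4.69 -2.04
vertex 3.193 3.972 -0.519
vertex 2.33 4.145 -2.66
endloop
endfacet
facet normal 0.460 -0.586 -0.667
outer loop
vertex 3.621 3.427 -1.139
vertex 2.658 2.33 -0.84
vertex 2.33 4.145 -2.66
endloop
endfacet
facet normal 0.646 0.736 -0.201
outer loop
vertex 2.33 4.145 -2.66
vertex 3.193 3.972 -0.519
vertex 3.621 3.427 -1.139
endloop
endfacet
facet normal 0.609 -0.339 0.718
outer loop
vertex 3.621 3.427 -1.139
vertex 2.23 2.875 -0.22
vertex 2.658 2.33 -0.84
endloop
endfacet
facet normal 0.609 -0.339 0.718
outer loop
vertex 3.193 3.972 -0.519
vertex 2.23 2.875 -0.22
vertex 3.621 3.427 -1.139
endloop
endfacet
facet normal -0.089 -0.704 -0.704
outer loop
vertex 2.153 -4.667 1.305
vertex 1.805 -4.074 0.756
vertex 2.676 -4.201 0.773
endloop
endfacet
facet normal 0.749 -0.093 0.655
outer loop
vertex 2.153 -4.667 1.305
vertex 2.676 -4.201 0.773
vertex 1.935 -3.046 1.784
endloop
endfacet
facet normal -0.089 -0.705 -0.704
outer loop
vertex 2.676 -4.201 0.773
vertex 1.805 -4.074 0.756
vertex 2.328 -3.608 0.223
endloop
endfacet
facet normal 0.852 0.524 0.026
outer loop
vertex 2.676 -4.201 0.773
vertex 2.328 -3.608 0.223
vertex 1.935 -3.046 1.784
endloop
endfacet
facet normal -0.090 -0.704 -0.704
outer loop
vertex 2.328 -3.608 0.223
vertex 1.805 -4.074 0.756
vertex 1.457 -3.481 0.207
endloop
endfacet
facet normal 0.143 0.942 -0.303
outer loop
vertex 2.328 -3.608 0.223
vertex 1.457 -3.481 0.207
vertex 1.935 -3.046 1.784
endloop
endfacet
facet normal -0.088 -0.704 -0.705
outer loop
vertex 1.457 -3.481 0.207
vertex 1.805 -4.074 0.756
vertex 0.934 -3.948 0.739
endloop
endfacet
facet normal -0.668 0.744 -0.003
outer loop
vertex 1.457 -3.481 0.207
vertex 0.934 -3.948 0.739
vertex 1.935 -3.046 1.784
endloop
endfacet
facet normal -0.088 -0.704 -0.705
outer loop
vertex 0.934 -3.948 0.739
vertex 1.805 -4.074 0.756
vertex 1.283 -4.541 1.288
endloop
endfacet
facet normal -0.769 0.127 0.627
outer loop
vertex 0.934 -3.948 0.739
vertex 1.283 -4.541 1.288
vertex 1.935 -3.046 1.784
endloop
endfacet
facet normal -0.088 -0.704 -0.705
outer loop
vertex 1.283 -4.541 1.288
vertex 1.805 -4.074 0.756
vertex 2.153 -4.667 1.305
endloop
endfacet
facet normal -0.061 -0.290 0.955
outer loop
vertex 1.283 -4.541 1.288
vertex 2.153 -4.667 1.305
vertex 1.935 -3.046 1.784
endloop
endfacet

endsolid


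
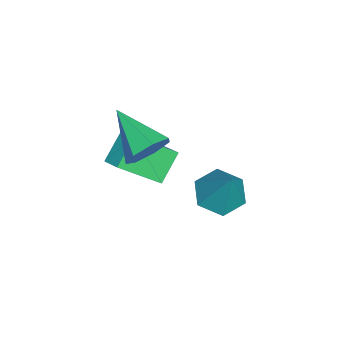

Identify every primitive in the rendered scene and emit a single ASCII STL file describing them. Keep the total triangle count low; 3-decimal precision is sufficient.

solid 
facet normal -0.404 -0.285 -0.869
outer loop
vertex 1.622 -0.291 -1.054
vertex 0.888 0.327 -0.915
vertex 1.686 0.62 -1.382
endloop
endfacet
facet normal 0.998 -0.068 0.006
outer loop
vertex 1.622 -0.291 -1.054
vertex 1.686 0.62 -1.382
vertex 1.692 0.893 0.815
endloop
endfacet
facet normal -0.404 -0.285 -0.869
outer loop
vertex 1.686 0.62 -1.382
vertex 0.888 0.327 -0.915
vertex 0.952 1.238 -1.243
endloop
endfacet
facet normal 0.630 0.770 -0.097
outer loop
vertex 1.686 0.62 -1.382
vertex 0.952 1.238 -1.243
vertex 1.692 0.893 0.815
endloop
endfacet
facet normal -0.405 -0.285 -0.869
outer loop
vertex 0.952 1.238 -1.243
vertex 0.888 0.327 -0.915
vertex 0.154 0.946 -0.776
endloop
endfacet
facet normal -0.210 0.949 0.235
outer loop
vertex 0.952 1.238 -1.243
vertex 0.154 0.946 -0.776
vertex 1.692 0.893 0.815
endloop
endfacet
facet normal -0.404 -0.284 -0.869
outer loop
vertex 0.154 0.946 -0.776
vertex 0.888 0.327 -0.915
vertex 0.089 0.035 -0.448
endloop
endfacet
facet normal -0.683 0.290 0.670
outer loop
vertex 0.154 0.946 -0.776
vertex 0.089 0.035 -0.448
vertex 1.692 0.893 0.815
endloop
endfacet
facet normal -0.404 -0.284 -0.869
outer loop
vertex 0.089 0.035 -0.448
vertex 0.888 0.327 -0.915
vertex 0.824 -0.583 -0.588
endloop
endfacet
facet normal -0.315 -0.550 0.773
outer loop
vertex 0.089 0.035 -0.448
vertex 0.824 -0.583 -0.588
vertex 1.692 0.893 0.815
endloop
endfacet
facet normal -0.404 -0.284 -0.870
outer loop
vertex 0.824 -0.583 -0.588
vertex 0.888 0.327 -0.915
vertex 1.622 -0.291 -1.054
endloop
endfacet
facet normal 0.524 -0.728 0.442
outer loop
vertex 0.824 -0.583 -0.588
vertex 1.622 -0.291 -1.054
vertex 1.692 0.893 0.815
endloop
endfacet
facet normal 0.549 0.701 -0.456
outer loop
vertex -0.306 -3.056 -0.87
vertex -1.095 -2.714 -1.295
vertex -0.714 -2.463 -0.45
endloop
endfacet
facet normal 0.421 -0.313 0.851
outer loop
vertex -0.306 -3.056 -0.87
vertex -0.714 -2.463 -0.45
vertex -2.265 -4.206 -0.325
endloop
endfacet
facet normal 0.549 0.701 -0.456
outer loop
vertex -0.714 -2.463 -0.45
vertex -1.095 -2.714 -1.295
vertex -1.41 -2.059 -0.667
endloop
endfacet
facet normal -0.171 0.221 0.960
outer loop
vertex -0.714 -2.463 -0.45
vertex -1.41 -2.059 -0.667
vertex -2.265 -4.206 -0.325
endloop
endfacet
facet normal 0.550 0.701 -0.455
outer loop
vertex -1.41 -2.059 -0.667
vertex -1.095 -2.714 -1.295
vertex -1.868 -2.148 -1.357
endloop
endfacet
facet normal -0.790 0.390 0.474
outer loop
vertex -1.41 -2.059 -0.667
vertex -1.868 -2.148 -1.357
vertex -2.265 -4.206 -0.325
endloop
endfacet
facet normal 0.549 0.700 -0.456
outer loop
vertex -1.868 -2.148 -1.357
vertex -1.095 -2.714 -1.295
vertex -1.745 -2.663 -2.0
endloop
endfacet
facet normal -0.969 0.067 -0.239
outer loop
vertex -1.868 -2.148 -1.357
vertex -1.745 -2.663 -2.0
vertex -2.265 -4.206 -0.325
endloop
endfacet
facet normal 0.549 0.701 -0.455
outer loop
vertex -1.745 -2.663 -2.0
vertex -1.095 -2.714 -1.295
vertex -1.132 -3.216 -2.112
endloop
endfacet
facet normal -0.574 -0.506 -0.644
outer loop
vertex -1.745 -2.663 -2.0
vertex -1.132 -3.216 -2.112
vertex -2.265 -4.206 -0.325
endloop
endfacet
facet normal 0.549 0.701 -0.455
outer loop
vertex -1.132 -3.216 -2.112
vertex -1.095 -2.714 -1.295
vertex -0.492 -3.391 -1.609
endloop
endfacet
facet normal 0.097 -0.895 -0.435
outer loop
vertex -1.132 -3.216 -2.112
vertex -0.492 -3.391 -1.609
vertex -2.265 -4.206 -0.325
endloop
endfacet
facet normal 0.549 0.701 -0.456
outer loop
vertex -0.492 -3.391 -1.609
vertex -1.095 -2.714 -1.295
vertex -0.306 -3.056 -0.87
endloop
endfacet
facet normal 0.540 -0.810 0.231
outer loop
vertex -0.492 -3.391 -1.609
vertex -0.306 -3.056 -0.87
vertex -2.265 -4.206 -0.325
endloop
endfacet
facet normal -0.709 0.258 0.656
outer loop
vertex -2.773 -3.705 -2.272
vertex -3.542 -2.233 -3.684
vertex -3.341 -4.348 -2.633
endloop
endfacet
facet normal 0.353 -0.675 0.648
outer loop
vertex -2.298 -4.727 -3.596
vertex -2.773 -3.705 -2.272
vertex -3.341 -4.348 -2.633
endloop
endfacet
facet normal -0.709 0.259 0.656
outer loop
vertex -3.341 -4.348 -2.633
vertex -3.542 -2.233 -3.684
vertex -4.11 -2.875 -4.045
endloop
endfacet
facet normal -0.610 -0.691 -0.389
outer loop
vertex -4.11 -2.875 -4.045
vertex -2.298 -4.727 -3.596
vertex -3.341 -4.348 -2.633
endloop
endfacet
facet normal 0.610 0.691 0.388
outer loop
vertex -2.773 -3.705 -2.272
vertex -2.499 -2.612 -4.647
vertex -3.542 -2.233 -3.684
endloop
endfacet
facet normal 0.352 -0.676 0.648
outer loop
vertex -1.73 -4.085 -3.235
vertex -2.773 -3.705 -2.272
vertex -2.298 -4.727 -3.596
endloop
endfacet
facet normal 0.610 0.691 0.388
outer loop
vertex -1.73 -4.085 -3.235
vertex -2.499 -2.612 -4.647
vertex -2.773 -3.705 -2.272
endloop
endfacet
facet normal -0.352 0.676 -0.647
outer loop
vertex -3.542 -2.233 -3.684
vertex -2.499 -2.612 -4.647
vertex -4.11 -2.875 -4.045
endloop
endfacet
facet normal -0.610 -0.691 -0.388
outer loop
vertex -3.067 -3.255 -5.008
vertex -2.298 -4.727 -3.596
vertex -4.11 -2.875 -4.045
endloop
endfacet
facet normal -0.352 0.675 -0.648
outer loop
vertex -4.11 -2.875 -4.045
vertex -2.499 -2.612 -4.647
vertex -3.067 -3.255 -5.008
endloop
endfacet
facet normal 0.709 -0.259 -0.656
outer loop
vertex -3.067 -3.255 -5.008
vertex -1.73 -4.085 -3.235
vertex -2.298 -4.727 -3.596
endloop
endfacet
facet normal 0.709 -0.258 -0.656
outer loop
vertex -2.499 -2.612 -4.647
vertex -1.73 -4.085 -3.235
vertex -3.067 -3.255 -5.008
endloop
endfacet

endsolid


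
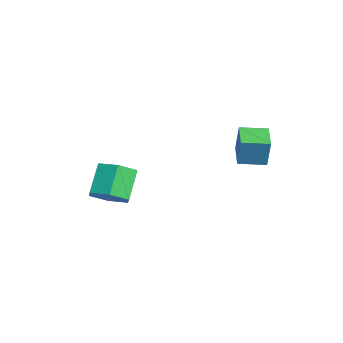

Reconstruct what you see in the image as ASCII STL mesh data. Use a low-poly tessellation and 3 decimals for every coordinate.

solid 
facet normal 0.583 -0.337 -0.739
outer loop
vertex 0.103 -1.38 -1.406
vertex -0.372 -1.963 -1.515
vertex -0.475 -1.311 -1.894
endloop
endfacet
facet normal 0.284 0.937 -0.204
outer loop
vertex 0.103 -1.38 -1.406
vertex -0.475 -1.311 -1.894
vertex -0.632 -0.955 -0.475
endloop
endfacet
facet normal 0.284 0.937 -0.204
outer loop
vertex -0.632 -0.955 -0.475
vertex -0.475 -1.311 -1.894
vertex -1.21 -0.886 -0.963
endloop
endfacet
facet normal -0.583 0.338 0.739
outer loop
vertex -0.632 -0.955 -0.475
vertex -1.21 -0.886 -0.963
vertex -1.108 -1.537 -0.585
endloop
endfacet
facet normal 0.584 -0.337 -0.739
outer loop
vertex -0.475 -1.311 -1.894
vertex -0.372 -1.963 -1.515
vertex -0.951 -1.894 -2.004
endloop
endfacet
facet normal -0.518 0.547 -0.658
outer loop
vertex -0.475 -1.311 -1.894
vertex -0.951 -1.894 -2.004
vertex -1.21 -0.886 -0.963
endloop
endfacet
facet normal -0.518 0.547 -0.658
outer loop
vertex -1.21 -0.886 -0.963
vertex -0.951 -1.894 -2.004
vertex -1.686 -1.469 -1.073
endloop
endfacet
facet normal -0.584 0.337 0.738
outer loop
vertex -1.21 -0.886 -0.963
vertex -1.686 -1.469 -1.073
vertex -1.108 -1.537 -0.585
endloop
endfacet
facet normal 0.584 -0.338 -0.739
outer loop
vertex -0.951 -1.894 -2.004
vertex -0.372 -1.963 -1.515
vertex -0.848 -2.545 -1.625
endloop
endfacet
facet normal -0.801 -0.391 -0.454
outer loop
vertex -0.951 -1.894 -2.004
vertex -0.848 -2.545 -1.625
vertex -1.686 -1.469 -1.073
endloop
endfacet
facet normal -0.801 -0.391 -0.454
outer loop
vertex -1.686 -1.469 -1.073
vertex -0.848 -2.545 -1.625
vertex -1.583 -2.12 -0.694
endloop
endfacet
facet normal -0.584 0.338 0.738
outer loop
vertex -1.686 -1.469 -1.073
vertex -1.583 -2.12 -0.694
vertex -1.108 -1.537 -0.585
endloop
endfacet
facet normal 0.583 -0.338 -0.739
outer loop
vertex -0.848 -2.545 -1.625
vertex -0.372 -1.963 -1.515
vertex -0.27 -2.614 -1.137
endloop
endfacet
facet normal -0.284 -0.937 0.204
outer loop
vertex -0.848 -2.545 -1.625
vertex -0.27 -2.614 -1.137
vertex -1.583 -2.12 -0.694
endloop
endfacet
facet normal -0.284 -0.937 0.204
outer loop
vertex -1.583 -2.12 -0.694
vertex -0.27 -2.614 -1.137
vertex -1.005 -2.189 -0.206
endloop
endfacet
facet normal -0.583 0.337 0.739
outer loop
vertex -1.583 -2.12 -0.694
vertex -1.005 -2.189 -0.206
vertex -1.108 -1.537 -0.585
endloop
endfacet
facet normal 0.584 -0.337 -0.738
outer loop
vertex -0.27 -2.614 -1.137
vertex -0.372 -1.963 -1.515
vertex 0.206 -2.031 -1.027
endloop
endfacet
facet normal 0.518 -0.547 0.658
outer loop
vertex -0.27 -2.614 -1.137
vertex 0.206 -2.031 -1.027
vertex -1.005 -2.189 -0.206
endloop
endfacet
facet normal 0.518 -0.547 0.658
outer loop
vertex -1.005 -2.189 -0.206
vertex 0.206 -2.031 -1.027
vertex -0.529 -1.606 -0.096
endloop
endfacet
facet normal -0.584 0.337 0.739
outer loop
vertex -1.005 -2.189 -0.206
vertex -0.529 -1.606 -0.096
vertex -1.108 -1.537 -0.585
endloop
endfacet
facet normal 0.584 -0.338 -0.738
outer loop
vertex 0.206 -2.031 -1.027
vertex -0.372 -1.963 -1.515
vertex 0.103 -1.38 -1.406
endloop
endfacet
facet normal 0.801 0.391 0.454
outer loop
vertex 0.206 -2.031 -1.027
vertex 0.103 -1.38 -1.406
vertex -0.529 -1.606 -0.096
endloop
endfacet
facet normal 0.801 0.391 0.454
outer loop
vertex -0.529 -1.606 -0.096
vertex 0.103 -1.38 -1.406
vertex -0.632 -0.955 -0.475
endloop
endfacet
facet normal -0.584 0.338 0.739
outer loop
vertex -0.529 -1.606 -0.096
vertex -0.632 -0.955 -0.475
vertex -1.108 -1.537 -0.585
endloop
endfacet
facet normal -0.968 0.175 0.181
outer loop
vertex 1.702 1.872 2.448
vertex 1.854 2.796 2.368
vertex 1.498 1.815 1.41
endloop
endfacet
facet normal -0.161 -0.983 0.086
outer loop
vertex 2.446 1.644 1.232
vertex 1.702 1.872 2.448
vertex 1.498 1.815 1.41
endloop
endfacet
facet normal -0.968 0.174 0.181
outer loop
vertex 1.498 1.815 1.41
vertex 1.854 2.796 2.368
vertex 1.649 2.739 1.329
endloop
endfacet
facet normal -0.194 -0.054 -0.980
outer loop
vertex 1.649 2.739 1.329
vertex 2.446 1.644 1.232
vertex 1.498 1.815 1.41
endloop
endfacet
facet normal 0.194 0.053 0.980
outer loop
vertex 1.702 1.872 2.448
vertex 2.802 2.625 2.19
vertex 1.854 2.796 2.368
endloop
endfacet
facet normal -0.161 -0.983 0.086
outer loop
vertex 2.651 1.701 2.271
vertex 1.702 1.872 2.448
vertex 2.446 1.644 1.232
endloop
endfacet
facet normal 0.193 0.054 0.980
outer loop
vertex 2.651 1.701 2.271
vertex 2.802 2.625 2.19
vertex 1.702 1.872 2.448
endloop
endfacet
facet normal 0.161 0.983 -0.086
outer loop
vertex 1.854 2.796 2.368
vertex 2.802 2.625 2.19
vertex 1.649 2.739 1.329
endloop
endfacet
facet normal -0.192 -0.053 -0.980
outer loop
vertex 2.598 2.568 1.152
vertex 2.446 1.644 1.232
vertex 1.649 2.739 1.329
endloop
endfacet
facet normal 0.161 0.983 -0.086
outer loop
vertex 1.649 2.739 1.329
vertex 2.802 2.625 2.19
vertex 2.598 2.568 1.152
endloop
endfacet
facet normal 0.968 -0.175 -0.181
outer loop
vertex 2.598 2.568 1.152
vertex 2.651 1.701 2.271
vertex 2.446 1.644 1.232
endloop
endfacet
facet normal 0.968 -0.174 -0.181
outer loop
vertex 2.802 2.625 2.19
vertex 2.651 1.701 2.271
vertex 2.598 2.568 1.152
endloop
endfacet

endsolid


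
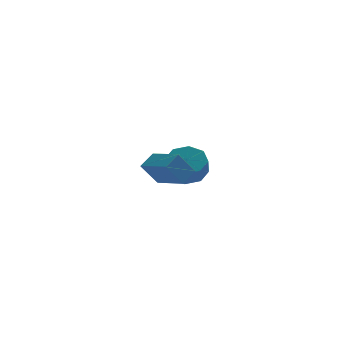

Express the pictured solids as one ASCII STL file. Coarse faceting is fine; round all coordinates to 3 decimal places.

solid 
facet normal 0.067 0.588 -0.806
outer loop
vertex 0.03 1.622 -4.453
vertex -0.525 2.266 -4.029
vertex 0.411 2.106 -4.068
endloop
endfacet
facet normal 0.849 -0.458 -0.264
outer loop
vertex 0.03 1.622 -4.453
vertex 0.411 2.106 -4.068
vertex -0.04 1.01 -3.615
endloop
endfacet
facet normal 0.849 -0.458 -0.264
outer loop
vertex -0.04 1.01 -3.615
vertex 0.411 2.106 -4.068
vertex 0.341 1.494 -3.23
endloop
endfacet
facet normal -0.067 -0.588 0.806
outer loop
vertex -0.04 1.01 -3.615
vertex 0.341 1.494 -3.23
vertex -0.595 1.654 -3.191
endloop
endfacet
facet normal 0.067 0.589 -0.805
outer loop
vertex 0.411 2.106 -4.068
vertex -0.525 2.266 -4.029
vertex 0.244 2.684 -3.659
endloop
endfacet
facet normal 0.971 0.147 0.189
outer loop
vertex 0.411 2.106 -4.068
vertex 0.244 2.684 -3.659
vertex 0.341 1.494 -3.23
endloop
endfacet
facet normal 0.971 0.147 0.189
outer loop
vertex 0.341 1.494 -3.23
vertex 0.244 2.684 -3.659
vertex 0.174 2.072 -2.821
endloop
endfacet
facet normal -0.067 -0.589 0.805
outer loop
vertex 0.341 1.494 -3.23
vertex 0.174 2.072 -2.821
vertex -0.595 1.654 -3.191
endloop
endfacet
facet normal 0.067 0.589 -0.805
outer loop
vertex 0.244 2.684 -3.659
vertex -0.525 2.266 -4.029
vertex -0.374 3.017 -3.467
endloop
endfacet
facet normal 0.524 0.666 0.530
outer loop
vertex 0.244 2.684 -3.659
vertex -0.374 3.017 -3.467
vertex 0.174 2.072 -2.821
endloop
endfacet
facet normal 0.523 0.666 0.531
outer loop
vertex 0.174 2.072 -2.821
vertex -0.374 3.017 -3.467
vertex -0.444 2.405 -2.63
endloop
endfacet
facet normal -0.068 -0.588 0.806
outer loop
vertex 0.174 2.072 -2.821
vertex -0.444 2.405 -2.63
vertex -0.595 1.654 -3.191
endloop
endfacet
facet normal 0.068 0.589 -0.805
outer loop
vertex -0.374 3.017 -3.467
vertex -0.525 2.266 -4.029
vertex -1.08 2.91 -3.605
endloop
endfacet
facet normal -0.230 0.795 0.562
outer loop
vertex -0.374 3.017 -3.467
vertex -1.08 2.91 -3.605
vertex -0.444 2.405 -2.63
endloop
endfacet
facet normal -0.229 0.795 0.561
outer loop
vertex -0.444 2.405 -2.63
vertex -1.08 2.91 -3.605
vertex -1.15 2.298 -2.767
endloop
endfacet
facet normal -0.067 -0.588 0.806
outer loop
vertex -0.444 2.405 -2.63
vertex -1.15 2.298 -2.767
vertex -0.595 1.654 -3.191
endloop
endfacet
facet normal 0.067 0.588 -0.806
outer loop
vertex -1.08 2.91 -3.605
vertex -0.525 2.266 -4.029
vertex -1.461 2.426 -3.99
endloop
endfacet
facet normal -0.849 0.458 0.264
outer loop
vertex -1.08 2.91 -3.605
vertex -1.461 2.426 -3.99
vertex -1.15 2.298 -2.767
endloop
endfacet
facet normal -0.849 0.458 0.264
outer loop
vertex -1.15 2.298 -2.767
vertex -1.461 2.426 -3.99
vertex -1.531 1.814 -3.152
endloop
endfacet
facet normal -0.067 -0.588 0.806
outer loop
vertex -1.15 2.298 -2.767
vertex -1.531 1.814 -3.152
vertex -0.595 1.654 -3.191
endloop
endfacet
facet normal 0.067 0.589 -0.805
outer loop
vertex -1.461 2.426 -3.99
vertex -0.525 2.266 -4.029
vertex -1.294 1.848 -4.399
endloop
endfacet
facet normal -0.971 -0.147 -0.189
outer loop
vertex -1.461 2.426 -3.99
vertex -1.294 1.848 -4.399
vertex -1.531 1.814 -3.152
endloop
endfacet
facet normal -0.971 -0.147 -0.189
outer loop
vertex -1.531 1.814 -3.152
vertex -1.294 1.848 -4.399
vertex -1.364 1.236 -3.561
endloop
endfacet
facet normal -0.067 -0.589 0.805
outer loop
vertex -1.531 1.814 -3.152
vertex -1.364 1.236 -3.561
vertex -0.595 1.654 -3.191
endloop
endfacet
facet normal 0.068 0.588 -0.806
outer loop
vertex -1.294 1.848 -4.399
vertex -0.525 2.266 -4.029
vertex -0.676 1.515 -4.59
endloop
endfacet
facet normal -0.523 -0.667 -0.531
outer loop
vertex -1.294 1.848 -4.399
vertex -0.676 1.515 -4.59
vertex -1.364 1.236 -3.561
endloop
endfacet
facet normal -0.524 -0.666 -0.531
outer loop
vertex -1.364 1.236 -3.561
vertex -0.676 1.515 -4.59
vertex -0.746 0.903 -3.753
endloop
endfacet
facet normal -0.067 -0.589 0.805
outer loop
vertex -1.364 1.236 -3.561
vertex -0.746 0.903 -3.753
vertex -0.595 1.654 -3.191
endloop
endfacet
facet normal 0.067 0.588 -0.806
outer loop
vertex -0.676 1.515 -4.59
vertex -0.525 2.266 -4.029
vertex 0.03 1.622 -4.453
endloop
endfacet
facet normal 0.229 -0.795 -0.562
outer loop
vertex -0.676 1.515 -4.59
vertex 0.03 1.622 -4.453
vertex -0.746 0.903 -3.753
endloop
endfacet
facet normal 0.230 -0.795 -0.561
outer loop
vertex -0.746 0.903 -3.753
vertex 0.03 1.622 -4.453
vertex -0.04 1.01 -3.615
endloop
endfacet
facet normal -0.068 -0.589 0.805
outer loop
vertex -0.746 0.903 -3.753
vertex -0.04 1.01 -3.615
vertex -0.595 1.654 -3.191
endloop
endfacet
facet normal -0.594 0.769 -0.236
outer loop
vertex -2.738 -2.797 -1.936
vertex -2.204 -2.233 -1.442
vertex -2.03 -2.566 -2.965
endloop
endfacet
facet normal -0.580 -0.613 -0.537
outer loop
vertex -1.056 -3.827 -2.578
vertex -2.738 -2.797 -1.936
vertex -2.03 -2.566 -2.965
endloop
endfacet
facet normal -0.595 0.769 -0.236
outer loop
vertex -2.03 -2.566 -2.965
vertex -2.204 -2.233 -1.442
vertex -1.497 -2.002 -2.471
endloop
endfacet
facet normal 0.558 0.182 -0.810
outer loop
vertex -1.497 -2.002 -2.471
vertex -1.056 -3.827 -2.578
vertex -2.03 -2.566 -2.965
endloop
endfacet
facet normal -0.557 -0.182 0.810
outer loop
vertex -2.738 -2.797 -1.936
vertex -1.23 -3.494 -1.055
vertex -2.204 -2.233 -1.442
endloop
endfacet
facet normal -0.580 -0.613 -0.536
outer loop
vertex -1.763 -4.058 -1.549
vertex -2.738 -2.797 -1.936
vertex -1.056 -3.827 -2.578
endloop
endfacet
facet normal -0.557 -0.183 0.810
outer loop
vertex -1.763 -4.058 -1.549
vertex -1.23 -3.494 -1.055
vertex -2.738 -2.797 -1.936
endloop
endfacet
facet normal 0.580 0.613 0.536
outer loop
vertex -2.204 -2.233 -1.442
vertex -1.23 -3.494 -1.055
vertex -1.497 -2.002 -2.471
endloop
endfacet
facet normal 0.557 0.182 -0.810
outer loop
vertex -0.522 -3.263 -2.084
vertex -1.056 -3.827 -2.578
vertex -1.497 -2.002 -2.471
endloop
endfacet
facet normal 0.580 0.613 0.537
outer loop
vertex -1.497 -2.002 -2.471
vertex -1.23 -3.494 -1.055
vertex -0.522 -3.263 -2.084
endloop
endfacet
facet normal 0.594 -0.769 0.236
outer loop
vertex -0.522 -3.263 -2.084
vertex -1.763 -4.058 -1.549
vertex -1.056 -3.827 -2.578
endloop
endfacet
facet normal 0.594 -0.769 0.236
outer loop
vertex -1.23 -3.494 -1.055
vertex -1.763 -4.058 -1.549
vertex -0.522 -3.263 -2.084
endloop
endfacet

endsolid


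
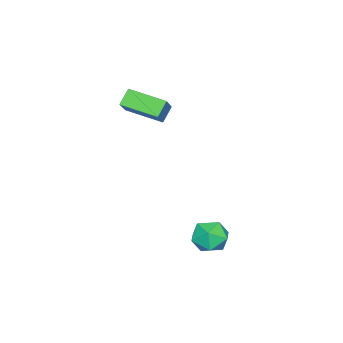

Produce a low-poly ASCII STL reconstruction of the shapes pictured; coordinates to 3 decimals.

solid 
facet normal -0.697 0.081 0.712
outer loop
vertex -2.996 -4.193 4.348
vertex -3.193 -2.237 3.932
vertex -4.146 -4.54 3.261
endloop
endfacet
facet normal 0.098 -0.973 0.207
outer loop
vertex -3.427 -4.623 2.528
vertex -2.996 -4.193 4.348
vertex -4.146 -4.54 3.261
endloop
endfacet
facet normal -0.698 0.081 0.712
outer loop
vertex -4.146 -4.54 3.261
vertex -3.193 -2.237 3.932
vertex -4.342 -2.583 2.845
endloop
endfacet
facet normal -0.709 -0.214 -0.672
outer loop
vertex -4.342 -2.583 2.845
vertex -3.427 -4.623 2.528
vertex -4.146 -4.54 3.261
endloop
endfacet
facet normal 0.709 0.214 0.672
outer loop
vertex -2.996 -4.193 4.348
vertex -2.474 -2.32 3.199
vertex -3.193 -2.237 3.932
endloop
endfacet
facet normal 0.097 -0.973 0.207
outer loop
vertex -2.278 -4.277 3.615
vertex -2.996 -4.193 4.348
vertex -3.427 -4.623 2.528
endloop
endfacet
facet normal 0.710 0.214 0.671
outer loop
vertex -2.278 -4.277 3.615
vertex -2.474 -2.32 3.199
vertex -2.996 -4.193 4.348
endloop
endfacet
facet normal -0.098 0.974 -0.206
outer loop
vertex -3.193 -2.237 3.932
vertex -2.474 -2.32 3.199
vertex -4.342 -2.583 2.845
endloop
endfacet
facet normal -0.710 -0.214 -0.671
outer loop
vertex -3.624 -2.667 2.112
vertex -3.427 -4.623 2.528
vertex -4.342 -2.583 2.845
endloop
endfacet
facet normal -0.098 0.973 -0.207
outer loop
vertex -4.342 -2.583 2.845
vertex -2.474 -2.32 3.199
vertex -3.624 -2.667 2.112
endloop
endfacet
facet normal 0.698 -0.081 -0.712
outer loop
vertex -3.624 -2.667 2.112
vertex -2.278 -4.277 3.615
vertex -3.427 -4.623 2.528
endloop
endfacet
facet normal 0.698 -0.081 -0.712
outer loop
vertex -2.474 -2.32 3.199
vertex -2.278 -4.277 3.615
vertex -3.624 -2.667 2.112
endloop
endfacet
facet normal 0.154 0.614 0.774
outer loop
vertex -0.282 2.496 -2.454
vertex -0.758 1.828 -1.83
vertex 0.259 1.76 -1.978
endloop
endfacet
facet normal 0.672 0.681 0.289
outer loop
vertex -0.282 2.496 -2.454
vertex 0.259 1.76 -1.978
vertex 0.454 1.986 -2.964
endloop
endfacet
facet normal 0.371 0.867 -0.331
outer loop
vertex -0.282 2.496 -2.454
vertex 0.454 1.986 -2.964
vertex -0.444 2.194 -3.426
endloop
endfacet
facet normal -0.333 0.915 -0.229
outer loop
vertex -0.282 2.496 -2.454
vertex -0.444 2.194 -3.426
vertex -1.193 2.097 -2.725
endloop
endfacet
facet normal -0.467 0.758 0.455
outer loop
vertex -0.282 2.496 -2.454
vertex -1.193 2.097 -2.725
vertex -0.758 1.828 -1.83
endloop
endfacet
facet normal 0.978 0.043 0.203
outer loop
vertex 0.454 1.986 -2.964
vertex 0.259 1.76 -1.978
vertex 0.433 1.003 -2.655
endloop
endfacet
facet normal 0.139 -0.066 0.988
outer loop
vertex 0.259 1.76 -1.978
vertex -0.758 1.828 -1.83
vertex -0.316 0.906 -1.954
endloop
endfacet
facet normal -0.866 0.167 0.471
outer loop
vertex -0.758 1.828 -1.83
vertex -1.193 2.097 -2.725
vertex -1.214 1.114 -2.416
endloop
endfacet
facet normal -0.649 0.419 -0.635
outer loop
vertex -1.193 2.097 -2.725
vertex -0.444 2.194 -3.426
vertex -1.019 1.34 -3.402
endloop
endfacet
facet normal 0.491 0.343 -0.801
outer loop
vertex -0.444 2.194 -3.426
vertex 0.454 1.986 -2.964
vertex -0.002 1.272 -3.55
endloop
endfacet
facet normal 0.333 -0.915 0.229
outer loop
vertex -0.478 0.604 -2.926
vertex 0.433 1.003 -2.655
vertex -0.316 0.906 -1.954
endloop
endfacet
facet normal -0.371 -0.867 0.331
outer loop
vertex -0.478 0.604 -2.926
vertex -0.316 0.906 -1.954
vertex -1.214 1.114 -2.416
endloop
endfacet
facet normal -0.672 -0.681 -0.289
outer loop
vertex -0.478 0.604 -2.926
vertex -1.214 1.114 -2.416
vertex -1.019 1.34 -3.402
endloop
endfacet
facet normal -0.154 -0.614 -0.774
outer loop
vertex -0.478 0.604 -2.926
vertex -1.019 1.34 -3.402
vertex -0.002 1.272 -3.55
endloop
endfacet
facet normal 0.467 -0.758 -0.455
outer loop
vertex -0.478 0.604 -2.926
vertex -0.002 1.272 -3.55
vertex 0.433 1.003 -2.655
endloop
endfacet
facet normal 0.649 -0.419 0.635
outer loop
vertex -0.316 0.906 -1.954
vertex 0.433 1.003 -2.655
vertex 0.259 1.76 -1.978
endloop
endfacet
facet normal -0.491 -0.343 0.801
outer loop
vertex -1.214 1.114 -2.416
vertex -0.316 0.906 -1.954
vertex -0.758 1.828 -1.83
endloop
endfacet
facet normal -0.978 -0.043 -0.203
outer loop
vertex -1.019 1.34 -3.402
vertex -1.214 1.114 -2.416
vertex -1.193 2.097 -2.725
endloop
endfacet
facet normal -0.139 0.066 -0.988
outer loop
vertex -0.002 1.272 -3.55
vertex -1.019 1.34 -3.402
vertex -0.444 2.194 -3.426
endloop
endfacet
facet normal 0.866 -0.167 -0.471
outer loop
vertex 0.433 1.003 -2.655
vertex -0.002 1.272 -3.55
vertex 0.454 1.986 -2.964
endloop
endfacet

endsolid


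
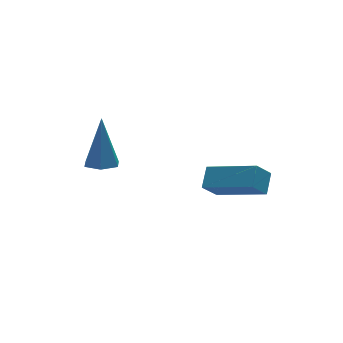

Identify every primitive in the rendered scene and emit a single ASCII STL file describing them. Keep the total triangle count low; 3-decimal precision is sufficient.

solid 
facet normal -0.531 0.745 -0.405
outer loop
vertex -1.361 -2.185 -0.846
vertex -0.871 -1.574 -0.364
vertex -0.754 -2.127 -1.535
endloop
endfacet
facet normal -0.532 -0.665 -0.525
outer loop
vertex 0.371 -3.706 -0.676
vertex -1.361 -2.185 -0.846
vertex -0.754 -2.127 -1.535
endloop
endfacet
facet normal -0.531 0.745 -0.405
outer loop
vertex -0.754 -2.127 -1.535
vertex -0.871 -1.574 -0.364
vertex -0.264 -1.516 -1.053
endloop
endfacet
facet normal 0.659 0.062 -0.749
outer loop
vertex -0.264 -1.516 -1.053
vertex 0.371 -3.706 -0.676
vertex -0.754 -2.127 -1.535
endloop
endfacet
facet normal -0.659 -0.062 0.749
outer loop
vertex -1.361 -2.185 -0.846
vertex 0.254 -3.153 0.495
vertex -0.871 -1.574 -0.364
endloop
endfacet
facet normal -0.532 -0.665 -0.525
outer loop
vertex -0.236 -3.764 0.013
vertex -1.361 -2.185 -0.846
vertex 0.371 -3.706 -0.676
endloop
endfacet
facet normal -0.659 -0.062 0.749
outer loop
vertex -0.236 -3.764 0.013
vertex 0.254 -3.153 0.495
vertex -1.361 -2.185 -0.846
endloop
endfacet
facet normal 0.532 0.665 0.525
outer loop
vertex -0.871 -1.574 -0.364
vertex 0.254 -3.153 0.495
vertex -0.264 -1.516 -1.053
endloop
endfacet
facet normal 0.659 0.062 -0.749
outer loop
vertex 0.861 -3.095 -0.194
vertex 0.371 -3.706 -0.676
vertex -0.264 -1.516 -1.053
endloop
endfacet
facet normal 0.532 0.665 0.525
outer loop
vertex -0.264 -1.516 -1.053
vertex 0.254 -3.153 0.495
vertex 0.861 -3.095 -0.194
endloop
endfacet
facet normal 0.531 -0.745 0.405
outer loop
vertex 0.861 -3.095 -0.194
vertex -0.236 -3.764 0.013
vertex 0.371 -3.706 -0.676
endloop
endfacet
facet normal 0.531 -0.745 0.405
outer loop
vertex 0.254 -3.153 0.495
vertex -0.236 -3.764 0.013
vertex 0.861 -3.095 -0.194
endloop
endfacet
facet normal -0.158 -0.320 -0.934
outer loop
vertex -3.167 0.918 -1.436
vertex -3.556 1.474 -1.561
vertex -2.877 1.493 -1.682
endloop
endfacet
facet normal 0.902 -0.345 0.258
outer loop
vertex -3.167 0.918 -1.436
vertex -2.877 1.493 -1.682
vertex -3.224 2.146 0.401
endloop
endfacet
facet normal -0.158 -0.320 -0.934
outer loop
vertex -2.877 1.493 -1.682
vertex -3.556 1.474 -1.561
vertex -3.265 2.049 -1.807
endloop
endfacet
facet normal 0.824 0.566 -0.040
outer loop
vertex -2.877 1.493 -1.682
vertex -3.265 2.049 -1.807
vertex -3.224 2.146 0.401
endloop
endfacet
facet normal -0.158 -0.320 -0.934
outer loop
vertex -3.265 2.049 -1.807
vertex -3.556 1.474 -1.561
vertex -3.944 2.03 -1.686
endloop
endfacet
facet normal -0.036 0.998 -0.043
outer loop
vertex -3.265 2.049 -1.807
vertex -3.944 2.03 -1.686
vertex -3.224 2.146 0.401
endloop
endfacet
facet normal -0.158 -0.320 -0.934
outer loop
vertex -3.944 2.03 -1.686
vertex -3.556 1.474 -1.561
vertex -4.235 1.455 -1.44
endloop
endfacet
facet normal -0.816 0.521 0.252
outer loop
vertex -3.944 2.03 -1.686
vertex -4.235 1.455 -1.44
vertex -3.224 2.146 0.401
endloop
endfacet
facet normal -0.158 -0.320 -0.934
outer loop
vertex -4.235 1.455 -1.44
vertex -3.556 1.474 -1.561
vertex -3.846 0.899 -1.315
endloop
endfacet
facet normal -0.737 -0.391 0.551
outer loop
vertex -4.235 1.455 -1.44
vertex -3.846 0.899 -1.315
vertex -3.224 2.146 0.401
endloop
endfacet
facet normal -0.158 -0.320 -0.934
outer loop
vertex -3.846 0.899 -1.315
vertex -3.556 1.474 -1.561
vertex -3.167 0.918 -1.436
endloop
endfacet
facet normal 0.122 -0.823 0.554
outer loop
vertex -3.846 0.899 -1.315
vertex -3.167 0.918 -1.436
vertex -3.224 2.146 0.401
endloop
endfacet

endsolid


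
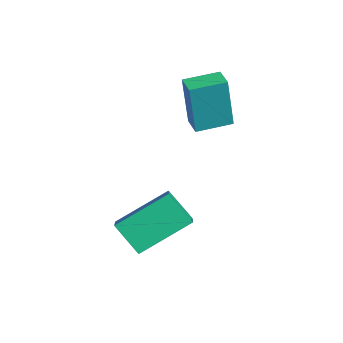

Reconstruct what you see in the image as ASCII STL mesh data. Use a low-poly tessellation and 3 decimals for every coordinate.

solid 
facet normal -0.993 0.110 -0.029
outer loop
vertex -3.817 2.794 4.774
vertex -3.678 4.081 4.902
vertex -3.736 2.987 2.755
endloop
endfacet
facet normal -0.107 -0.989 -0.099
outer loop
vertex -2.942 2.899 2.778
vertex -3.817 2.794 4.774
vertex -3.736 2.987 2.755
endloop
endfacet
facet normal -0.994 0.109 -0.029
outer loop
vertex -3.736 2.987 2.755
vertex -3.678 4.081 4.902
vertex -3.598 4.274 2.883
endloop
endfacet
facet normal 0.039 0.095 -0.995
outer loop
vertex -3.598 4.274 2.883
vertex -2.942 2.899 2.778
vertex -3.736 2.987 2.755
endloop
endfacet
facet normal -0.039 -0.095 0.995
outer loop
vertex -3.817 2.794 4.774
vertex -2.884 3.993 4.925
vertex -3.678 4.081 4.902
endloop
endfacet
facet normal -0.107 -0.989 -0.099
outer loop
vertex -3.022 2.706 4.797
vertex -3.817 2.794 4.774
vertex -2.942 2.899 2.778
endloop
endfacet
facet normal -0.039 -0.095 0.995
outer loop
vertex -3.022 2.706 4.797
vertex -2.884 3.993 4.925
vertex -3.817 2.794 4.774
endloop
endfacet
facet normal 0.107 0.989 0.099
outer loop
vertex -3.678 4.081 4.902
vertex -2.884 3.993 4.925
vertex -3.598 4.274 2.883
endloop
endfacet
facet normal 0.039 0.095 -0.995
outer loop
vertex -2.803 4.186 2.906
vertex -2.942 2.899 2.778
vertex -3.598 4.274 2.883
endloop
endfacet
facet normal 0.107 0.989 0.099
outer loop
vertex -3.598 4.274 2.883
vertex -2.884 3.993 4.925
vertex -2.803 4.186 2.906
endloop
endfacet
facet normal 0.993 -0.110 0.029
outer loop
vertex -2.803 4.186 2.906
vertex -3.022 2.706 4.797
vertex -2.942 2.899 2.778
endloop
endfacet
facet normal 0.994 -0.109 0.029
outer loop
vertex -2.884 3.993 4.925
vertex -3.022 2.706 4.797
vertex -2.803 4.186 2.906
endloop
endfacet
facet normal -0.777 0.319 -0.542
outer loop
vertex -1.117 -0.621 0.749
vertex -1.07 1.166 1.732
vertex -0.306 -0.154 -0.139
endloop
endfacet
facet normal -0.023 -0.876 -0.482
outer loop
vertex 0.65 -0.546 0.528
vertex -1.117 -0.621 0.749
vertex -0.306 -0.154 -0.139
endloop
endfacet
facet normal -0.777 0.319 -0.542
outer loop
vertex -0.306 -0.154 -0.139
vertex -1.07 1.166 1.732
vertex -0.259 1.633 0.844
endloop
endfacet
facet normal 0.629 0.362 -0.688
outer loop
vertex -0.259 1.633 0.844
vertex 0.65 -0.546 0.528
vertex -0.306 -0.154 -0.139
endloop
endfacet
facet normal -0.629 -0.362 0.688
outer loop
vertex -1.117 -0.621 0.749
vertex -0.114 0.774 2.399
vertex -1.07 1.166 1.732
endloop
endfacet
facet normal -0.023 -0.876 -0.482
outer loop
vertex -0.161 -1.013 1.416
vertex -1.117 -0.621 0.749
vertex 0.65 -0.546 0.528
endloop
endfacet
facet normal -0.629 -0.362 0.688
outer loop
vertex -0.161 -1.013 1.416
vertex -0.114 0.774 2.399
vertex -1.117 -0.621 0.749
endloop
endfacet
facet normal 0.023 0.876 0.482
outer loop
vertex -1.07 1.166 1.732
vertex -0.114 0.774 2.399
vertex -0.259 1.633 0.844
endloop
endfacet
facet normal 0.629 0.362 -0.688
outer loop
vertex 0.697 1.241 1.511
vertex 0.65 -0.546 0.528
vertex -0.259 1.633 0.844
endloop
endfacet
facet normal 0.023 0.876 0.482
outer loop
vertex -0.259 1.633 0.844
vertex -0.114 0.774 2.399
vertex 0.697 1.241 1.511
endloop
endfacet
facet normal 0.777 -0.319 0.542
outer loop
vertex 0.697 1.241 1.511
vertex -0.161 -1.013 1.416
vertex 0.65 -0.546 0.528
endloop
endfacet
facet normal 0.777 -0.319 0.542
outer loop
vertex -0.114 0.774 2.399
vertex -0.161 -1.013 1.416
vertex 0.697 1.241 1.511
endloop
endfacet

endsolid
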